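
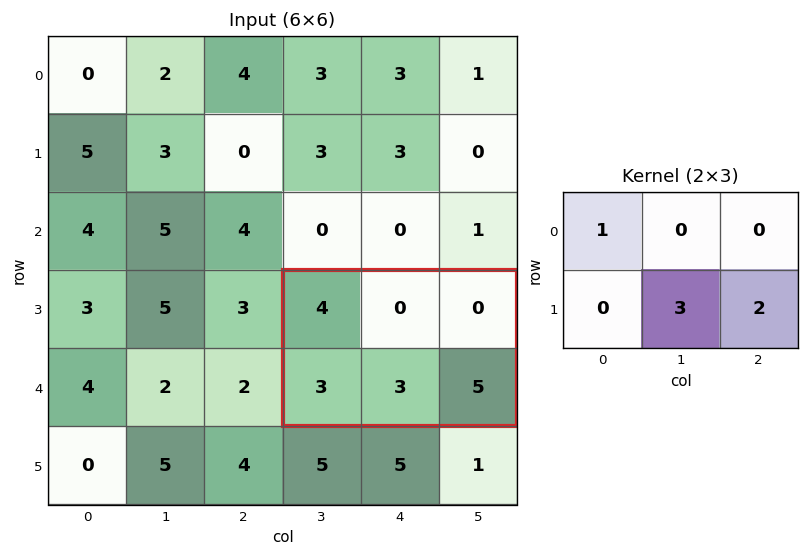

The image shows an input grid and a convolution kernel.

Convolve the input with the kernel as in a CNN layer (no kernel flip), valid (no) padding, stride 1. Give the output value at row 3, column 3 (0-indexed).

23

The receptive field on the input at this output position is [4 0 0 / 3 3 5]. Elementwise product with the kernel and sum: 4·1 + 3·3 + 5·2.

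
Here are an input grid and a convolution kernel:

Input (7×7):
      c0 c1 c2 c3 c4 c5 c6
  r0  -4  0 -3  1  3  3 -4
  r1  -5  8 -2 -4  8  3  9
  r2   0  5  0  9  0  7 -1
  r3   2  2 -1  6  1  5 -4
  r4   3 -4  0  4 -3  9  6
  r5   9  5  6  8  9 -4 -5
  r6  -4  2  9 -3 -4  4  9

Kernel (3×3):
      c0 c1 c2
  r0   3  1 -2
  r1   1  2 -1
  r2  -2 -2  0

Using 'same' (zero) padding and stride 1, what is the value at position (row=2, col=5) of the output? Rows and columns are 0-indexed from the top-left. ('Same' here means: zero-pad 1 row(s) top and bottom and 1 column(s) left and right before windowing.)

12

The receptive field on the zero-padded input at this output position is [8 3 9 / 0 7 -1 / 1 5 -4]. Elementwise product with the kernel and sum: 8·3 + 3·1 + 9·-2 + 0·1 + 7·2 + -1·-1 + 1·-2 + 5·-2.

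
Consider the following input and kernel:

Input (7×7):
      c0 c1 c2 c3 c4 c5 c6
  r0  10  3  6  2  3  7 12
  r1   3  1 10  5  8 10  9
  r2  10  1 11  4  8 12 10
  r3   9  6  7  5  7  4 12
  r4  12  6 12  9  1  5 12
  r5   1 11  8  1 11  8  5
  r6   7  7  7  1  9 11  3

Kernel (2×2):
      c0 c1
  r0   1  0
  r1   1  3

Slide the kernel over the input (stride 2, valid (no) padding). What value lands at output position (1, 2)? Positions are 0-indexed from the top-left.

27

The receptive field on the input at this output position is [8 12 / 7 4]. Elementwise product with the kernel and sum: 8·1 + 7·1 + 4·3.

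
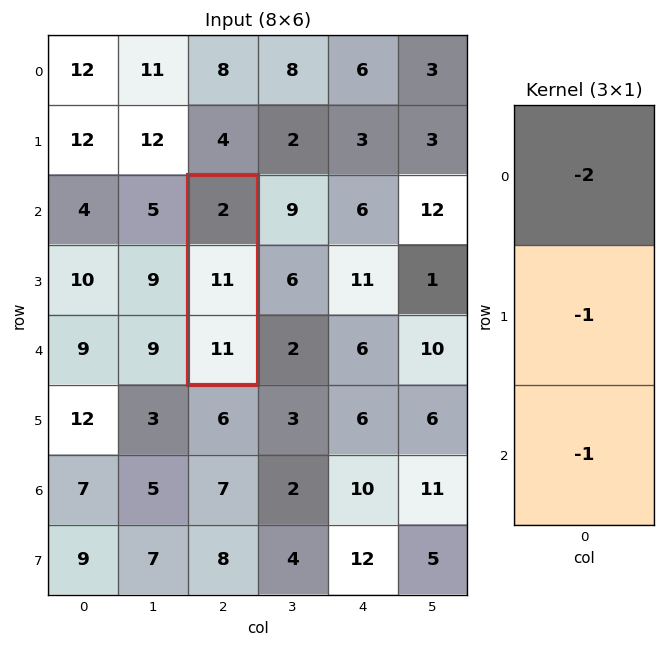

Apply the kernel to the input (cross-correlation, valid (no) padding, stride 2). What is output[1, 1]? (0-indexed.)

The receptive field on the input at this output position is [2 / 11 / 11]. Elementwise product with the kernel and sum: 2·-2 + 11·-1 + 11·-1.

-26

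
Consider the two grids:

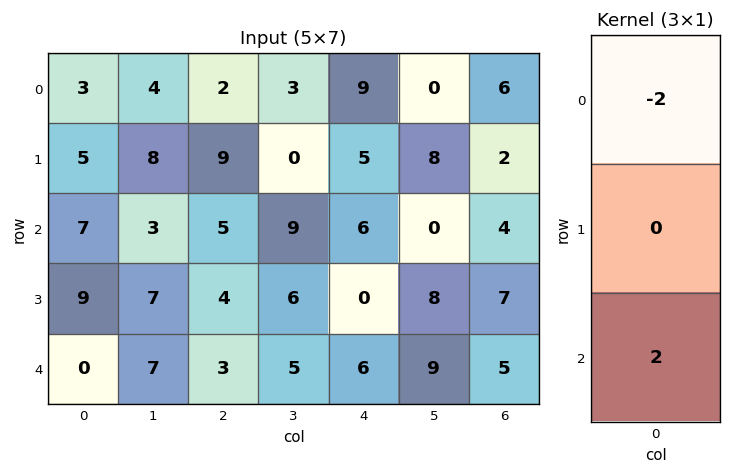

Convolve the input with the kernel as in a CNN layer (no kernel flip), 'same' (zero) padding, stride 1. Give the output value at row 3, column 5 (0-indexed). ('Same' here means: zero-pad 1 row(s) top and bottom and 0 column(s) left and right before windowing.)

The receptive field on the zero-padded input at this output position is [0 / 8 / 9]. Elementwise product with the kernel and sum: 0·-2 + 9·2.

18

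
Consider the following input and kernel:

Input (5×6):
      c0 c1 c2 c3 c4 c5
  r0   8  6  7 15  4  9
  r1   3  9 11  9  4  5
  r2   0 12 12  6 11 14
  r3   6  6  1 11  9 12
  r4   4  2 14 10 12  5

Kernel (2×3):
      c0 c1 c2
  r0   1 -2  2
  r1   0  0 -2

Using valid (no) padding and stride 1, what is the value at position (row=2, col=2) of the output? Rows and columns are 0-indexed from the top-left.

The receptive field on the input at this output position is [12 6 11 / 1 11 9]. Elementwise product with the kernel and sum: 12·1 + 6·-2 + 11·2 + 9·-2.

4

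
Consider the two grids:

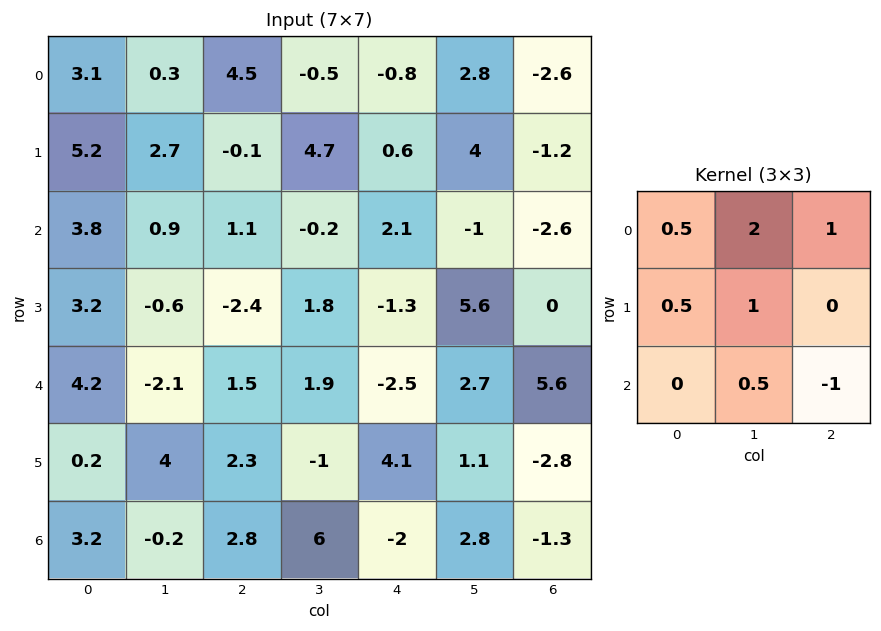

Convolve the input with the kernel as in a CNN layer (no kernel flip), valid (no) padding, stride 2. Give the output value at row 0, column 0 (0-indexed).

The receptive field on the input at this output position is [3.1 0.3 4.5 / 5.2 2.7 -0.1 / 3.8 0.9 1.1]. Elementwise product with the kernel and sum: 3.1·0.5 + 0.3·2 + 4.5·1 + 5.2·0.5 + 2.7·1 + 0.9·0.5 + 1.1·-1.

11.3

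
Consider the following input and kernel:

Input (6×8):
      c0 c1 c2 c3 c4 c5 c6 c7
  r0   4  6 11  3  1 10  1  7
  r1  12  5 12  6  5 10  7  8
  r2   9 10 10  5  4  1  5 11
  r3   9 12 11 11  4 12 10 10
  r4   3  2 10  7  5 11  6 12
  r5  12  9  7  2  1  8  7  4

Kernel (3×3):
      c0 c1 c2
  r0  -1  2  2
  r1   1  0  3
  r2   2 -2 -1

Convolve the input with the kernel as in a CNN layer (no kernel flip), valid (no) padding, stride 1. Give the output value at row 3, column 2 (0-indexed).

The receptive field on the input at this output position is [11 11 4 / 10 7 5 / 7 2 1]. Elementwise product with the kernel and sum: 11·-1 + 11·2 + 4·2 + 10·1 + 5·3 + 7·2 + 2·-2 + 1·-1.

53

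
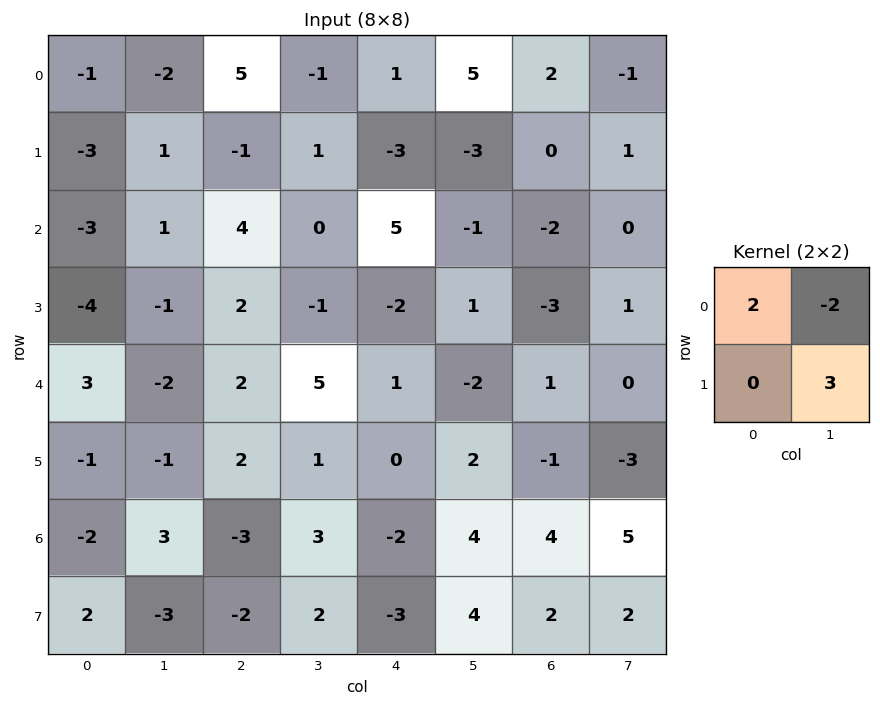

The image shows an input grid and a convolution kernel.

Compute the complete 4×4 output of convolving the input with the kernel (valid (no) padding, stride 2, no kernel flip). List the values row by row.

Output[0,0]: The receptive field on the input at this output position is [-1 -2 / -3 1]. Elementwise product with the kernel and sum: -1·2 + -2·-2 + 1·3.
Output[0,1]: The receptive field on the input at this output position is [5 -1 / -1 1]. Elementwise product with the kernel and sum: 5·2 + -1·-2 + 1·3.

5 15 -17 9
-11 5 15 -1
7 -3 12 -7
-19 -6 0 4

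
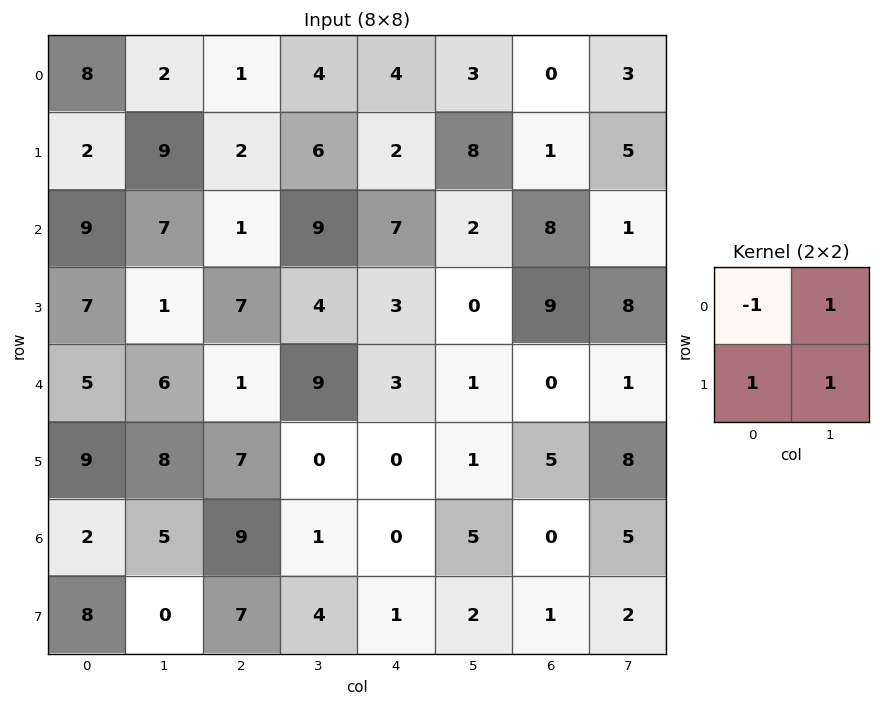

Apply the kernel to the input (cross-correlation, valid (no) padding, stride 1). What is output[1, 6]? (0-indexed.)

The receptive field on the input at this output position is [1 5 / 8 1]. Elementwise product with the kernel and sum: 1·-1 + 5·1 + 8·1 + 1·1.

13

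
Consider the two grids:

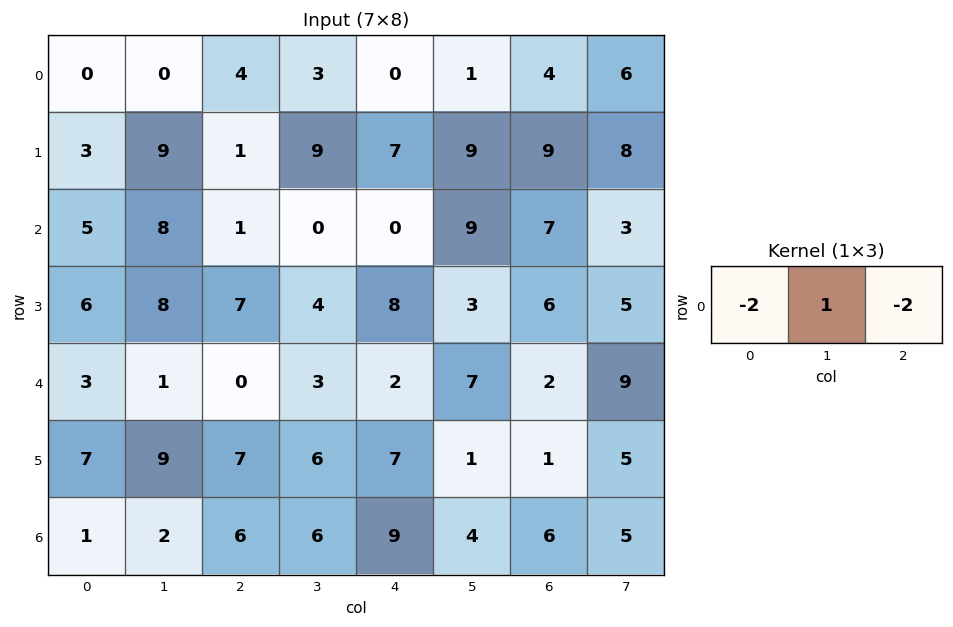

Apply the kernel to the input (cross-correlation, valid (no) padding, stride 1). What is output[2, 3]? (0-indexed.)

The receptive field on the input at this output position is [0 0 9]. Elementwise product with the kernel and sum: 0·-2 + 0·1 + 9·-2.

-18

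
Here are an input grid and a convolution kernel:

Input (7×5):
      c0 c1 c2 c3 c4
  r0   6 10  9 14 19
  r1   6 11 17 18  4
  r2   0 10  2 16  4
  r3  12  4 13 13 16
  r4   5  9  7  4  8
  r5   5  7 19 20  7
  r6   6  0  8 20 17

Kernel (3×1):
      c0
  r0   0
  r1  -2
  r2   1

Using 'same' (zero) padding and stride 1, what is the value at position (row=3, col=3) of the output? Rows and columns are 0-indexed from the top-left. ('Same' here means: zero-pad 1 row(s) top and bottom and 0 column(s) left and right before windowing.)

-22

The receptive field on the zero-padded input at this output position is [16 / 13 / 4]. Elementwise product with the kernel and sum: 13·-2 + 4·1.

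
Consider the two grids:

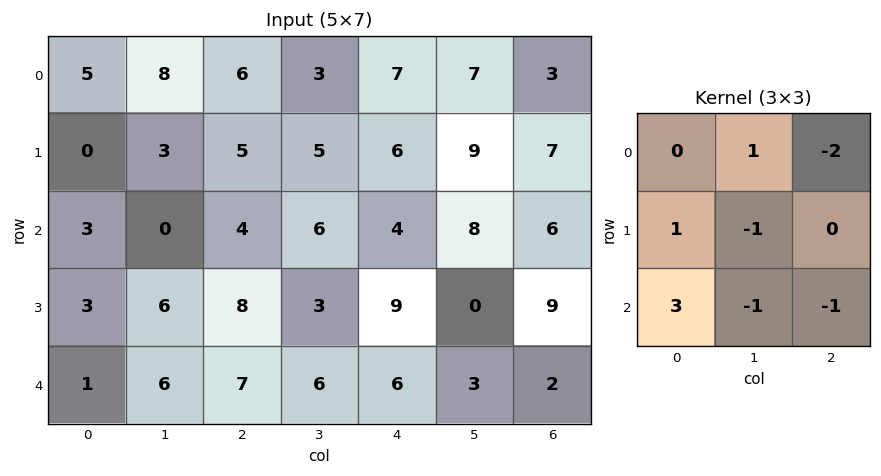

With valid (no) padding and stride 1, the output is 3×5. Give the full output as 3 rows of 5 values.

Output[0,0]: The receptive field on the input at this output position is [5 8 6 / 0 3 5 / 3 0 4]. Elementwise product with the kernel and sum: 8·1 + 6·-2 + 0·1 + 3·-1 + 3·3 + 0·-1 + 4·-1.
Output[0,1]: The receptive field on the input at this output position is [8 6 3 / 3 5 5 / 0 4 6]. Elementwise product with the kernel and sum: 6·1 + 3·-2 + 3·1 + 5·-1 + 0·3 + 4·-1 + 6·-1.

-2 -12 -9 -2 -4
-9 -2 3 -10 9
-21 -5 12 -9 18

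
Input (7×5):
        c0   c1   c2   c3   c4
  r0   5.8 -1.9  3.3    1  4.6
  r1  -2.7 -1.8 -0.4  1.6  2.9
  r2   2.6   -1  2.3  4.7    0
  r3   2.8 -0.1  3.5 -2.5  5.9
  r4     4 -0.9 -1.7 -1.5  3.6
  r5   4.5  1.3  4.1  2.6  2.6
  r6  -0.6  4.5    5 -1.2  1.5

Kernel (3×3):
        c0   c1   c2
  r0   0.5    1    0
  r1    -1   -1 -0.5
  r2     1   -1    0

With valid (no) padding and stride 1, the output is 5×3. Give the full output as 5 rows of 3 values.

9.3 0.45 -2.4
-3 -8.55 0.4
0.75 0.45 1.7
2.25 4 2.15
-11.85 -9.35 -4.15

Output[0,0]: The receptive field on the input at this output position is [5.8 -1.9 3.3 / -2.7 -1.8 -0.4 / 2.6 -1 2.3]. Elementwise product with the kernel and sum: 5.8·0.5 + -1.9·1 + -2.7·-1 + -1.8·-1 + -0.4·-0.5 + 2.6·1 + -1·-1.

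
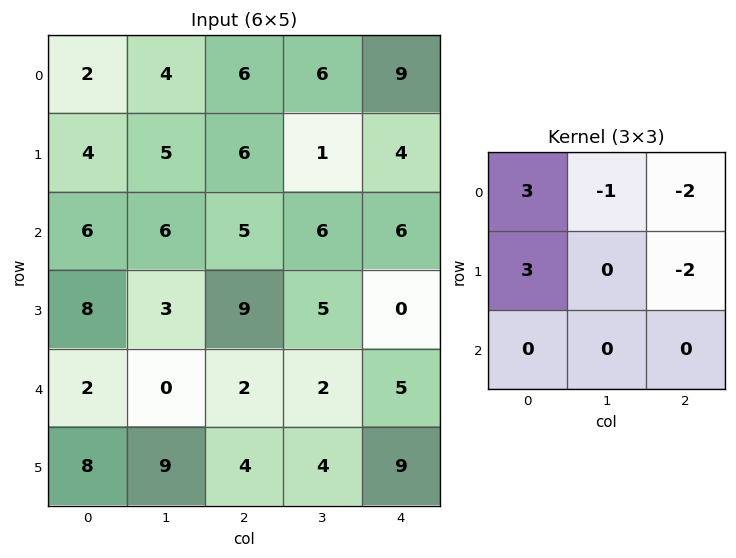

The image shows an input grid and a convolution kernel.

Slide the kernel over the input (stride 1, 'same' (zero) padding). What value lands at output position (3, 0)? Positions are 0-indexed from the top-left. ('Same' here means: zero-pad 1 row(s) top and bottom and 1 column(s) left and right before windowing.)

The receptive field on the zero-padded input at this output position is [0 6 6 / 0 8 3 / 0 2 0]. Elementwise product with the kernel and sum: 0·3 + 6·-1 + 6·-2 + 0·3 + 3·-2.

-24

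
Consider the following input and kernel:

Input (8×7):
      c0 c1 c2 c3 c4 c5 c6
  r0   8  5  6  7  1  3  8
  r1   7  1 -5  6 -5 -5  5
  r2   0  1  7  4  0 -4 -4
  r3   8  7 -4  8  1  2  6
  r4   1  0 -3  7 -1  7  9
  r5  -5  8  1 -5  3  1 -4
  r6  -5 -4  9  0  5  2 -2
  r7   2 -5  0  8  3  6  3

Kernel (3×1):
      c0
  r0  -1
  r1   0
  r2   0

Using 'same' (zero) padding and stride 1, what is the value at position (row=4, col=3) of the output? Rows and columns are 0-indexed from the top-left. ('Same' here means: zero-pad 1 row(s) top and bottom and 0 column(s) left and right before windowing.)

-8

The receptive field on the zero-padded input at this output position is [8 / 7 / -5]. Elementwise product with the kernel and sum: 8·-1.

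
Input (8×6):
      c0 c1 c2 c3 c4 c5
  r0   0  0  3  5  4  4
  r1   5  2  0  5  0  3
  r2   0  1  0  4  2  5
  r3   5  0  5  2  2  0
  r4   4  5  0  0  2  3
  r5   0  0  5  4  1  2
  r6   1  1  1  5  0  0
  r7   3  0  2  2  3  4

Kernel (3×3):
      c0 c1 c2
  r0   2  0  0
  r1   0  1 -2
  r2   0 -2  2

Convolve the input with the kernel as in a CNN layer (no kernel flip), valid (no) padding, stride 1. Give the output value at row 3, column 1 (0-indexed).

-2

The receptive field on the input at this output position is [0 5 2 / 5 0 0 / 0 5 4]. Elementwise product with the kernel and sum: 0·2 + 0·1 + 0·-2 + 5·-2 + 4·2.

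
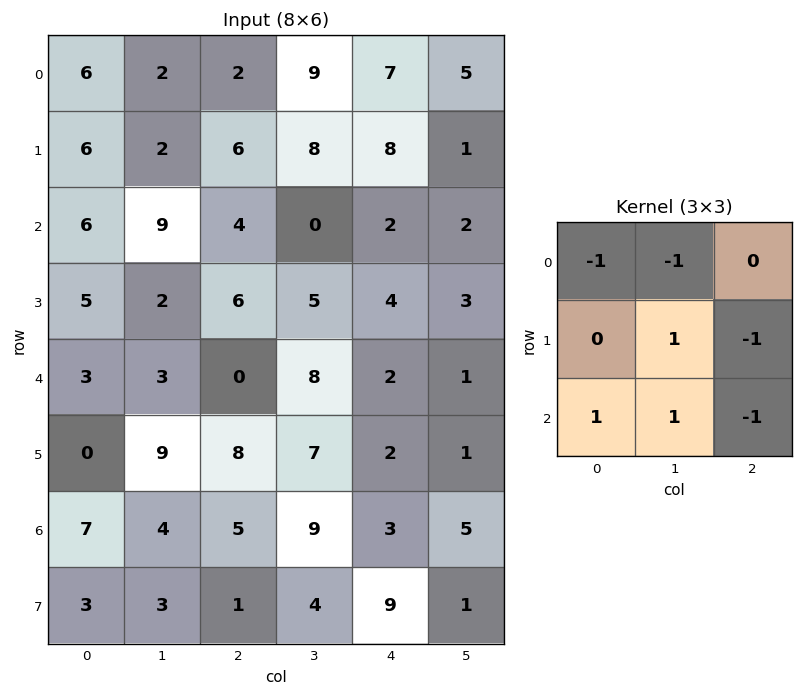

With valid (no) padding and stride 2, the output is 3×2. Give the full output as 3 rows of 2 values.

Output[0,0]: The receptive field on the input at this output position is [6 2 2 / 6 2 6 / 6 9 4]. Elementwise product with the kernel and sum: 6·-1 + 2·-1 + 2·1 + 6·-1 + 6·1 + 9·1 + 4·-1.
Output[0,1]: The receptive field on the input at this output position is [2 9 7 / 6 8 8 / 4 0 2]. Elementwise product with the kernel and sum: 2·-1 + 9·-1 + 8·1 + 8·-1 + 4·1 + 0·1 + 2·-1.

-1 -9
-13 3
1 8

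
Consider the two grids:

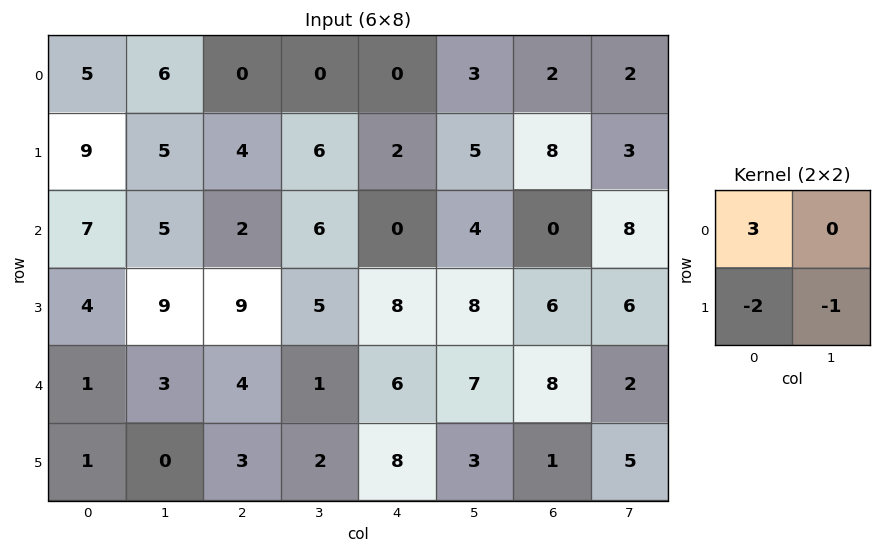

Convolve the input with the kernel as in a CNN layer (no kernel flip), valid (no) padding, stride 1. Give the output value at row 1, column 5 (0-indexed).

7

The receptive field on the input at this output position is [5 8 / 4 0]. Elementwise product with the kernel and sum: 5·3 + 4·-2 + 0·-1.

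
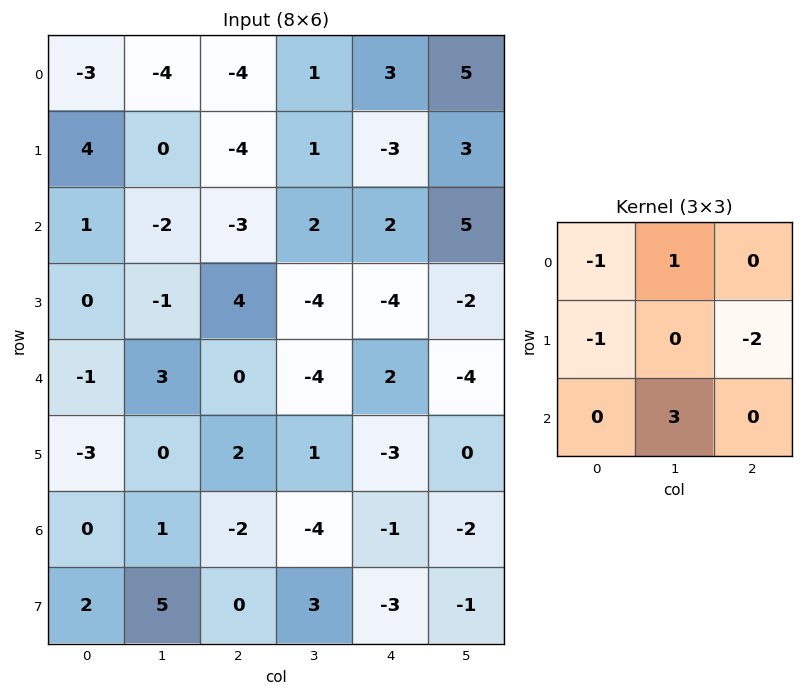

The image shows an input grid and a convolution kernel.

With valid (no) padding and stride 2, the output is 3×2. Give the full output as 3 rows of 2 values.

Output[0,0]: The receptive field on the input at this output position is [-3 -4 -4 / 4 0 -4 / 1 -2 -3]. Elementwise product with the kernel and sum: -3·-1 + -4·1 + 4·-1 + -4·-2 + -2·3.
Output[0,1]: The receptive field on the input at this output position is [-4 1 3 / -4 1 -3 / -3 2 2]. Elementwise product with the kernel and sum: -4·-1 + 1·1 + -4·-1 + -3·-2 + 2·3.

-3 21
-2 -3
6 -12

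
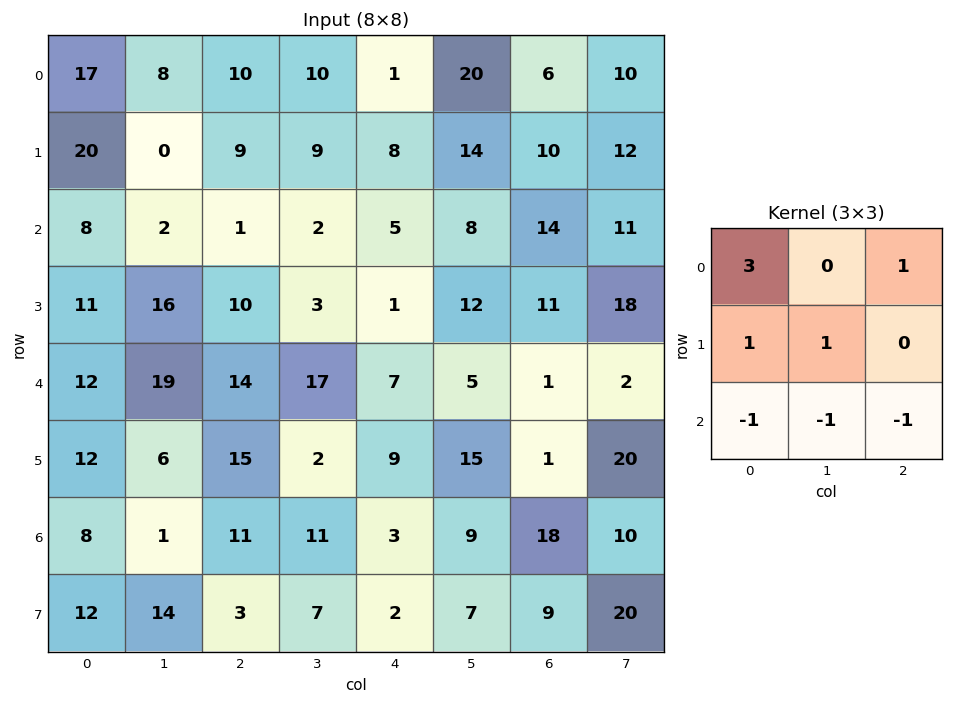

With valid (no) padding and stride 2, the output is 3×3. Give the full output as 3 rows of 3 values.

Output[0,0]: The receptive field on the input at this output position is [17 8 10 / 20 0 9 / 8 2 1]. Elementwise product with the kernel and sum: 17·3 + 10·1 + 20·1 + 0·1 + 8·-1 + 2·-1 + 1·-1.

70 41 4
7 -17 29
48 41 16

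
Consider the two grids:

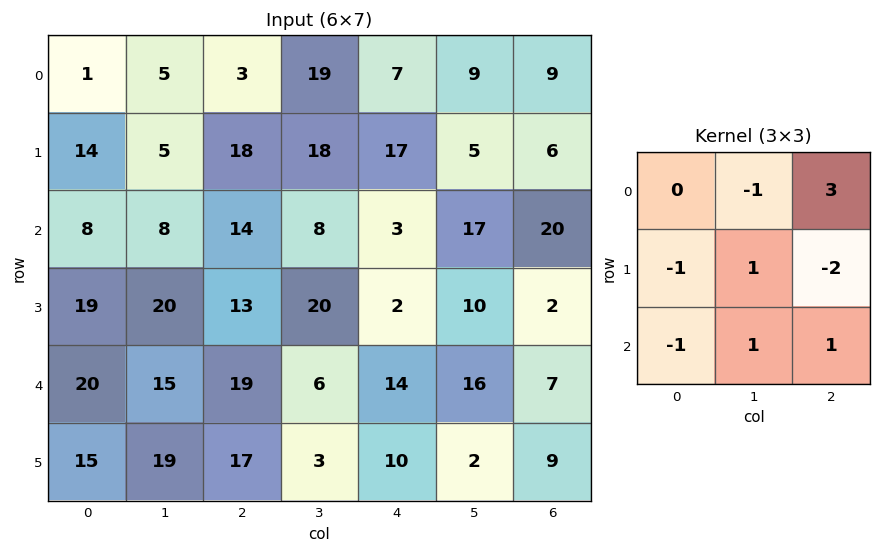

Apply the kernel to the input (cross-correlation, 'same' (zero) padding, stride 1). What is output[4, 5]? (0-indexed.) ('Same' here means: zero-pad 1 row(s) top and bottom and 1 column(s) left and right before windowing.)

-15

The receptive field on the zero-padded input at this output position is [2 10 2 / 14 16 7 / 10 2 9]. Elementwise product with the kernel and sum: 10·-1 + 2·3 + 14·-1 + 16·1 + 7·-2 + 10·-1 + 2·1 + 9·1.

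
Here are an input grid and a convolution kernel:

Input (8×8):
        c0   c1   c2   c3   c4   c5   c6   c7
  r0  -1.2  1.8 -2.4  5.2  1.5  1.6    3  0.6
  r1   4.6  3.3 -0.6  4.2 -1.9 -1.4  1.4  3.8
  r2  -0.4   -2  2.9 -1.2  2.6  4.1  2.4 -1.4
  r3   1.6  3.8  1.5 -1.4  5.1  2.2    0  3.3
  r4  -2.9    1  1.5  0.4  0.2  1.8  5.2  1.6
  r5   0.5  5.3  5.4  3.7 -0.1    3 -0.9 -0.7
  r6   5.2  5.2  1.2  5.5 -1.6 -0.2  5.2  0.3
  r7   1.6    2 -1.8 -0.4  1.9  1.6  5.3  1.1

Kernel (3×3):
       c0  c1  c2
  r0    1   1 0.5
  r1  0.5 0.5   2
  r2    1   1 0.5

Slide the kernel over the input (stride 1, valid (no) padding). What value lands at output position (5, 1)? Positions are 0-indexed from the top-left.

The receptive field on the input at this output position is [5.3 5.4 3.7 / 5.2 1.2 5.5 / 2 -1.8 -0.4]. Elementwise product with the kernel and sum: 5.3·1 + 5.4·1 + 3.7·0.5 + 5.2·0.5 + 1.2·0.5 + 5.5·2 + 2·1 + -1.8·1 + -0.4·0.5.

26.75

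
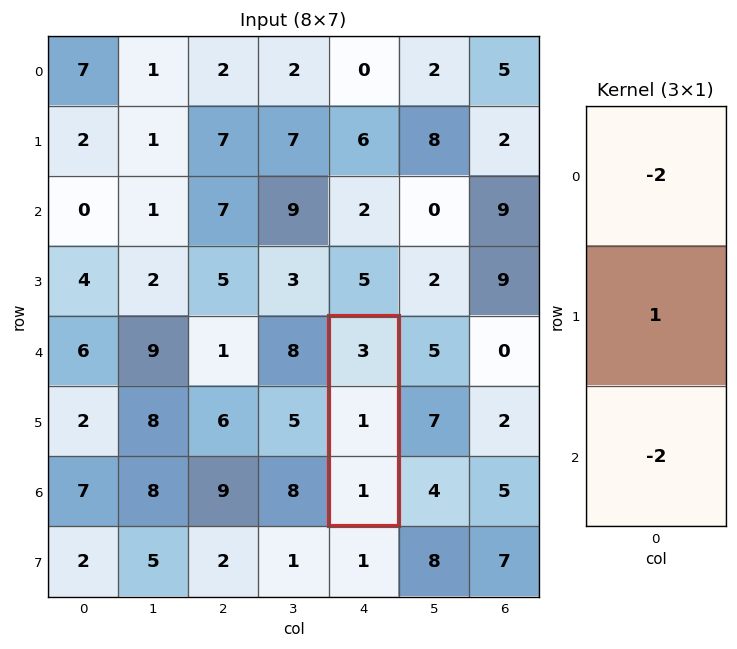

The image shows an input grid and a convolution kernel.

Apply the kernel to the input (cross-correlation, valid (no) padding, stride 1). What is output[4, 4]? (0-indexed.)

The receptive field on the input at this output position is [3 / 1 / 1]. Elementwise product with the kernel and sum: 3·-2 + 1·1 + 1·-2.

-7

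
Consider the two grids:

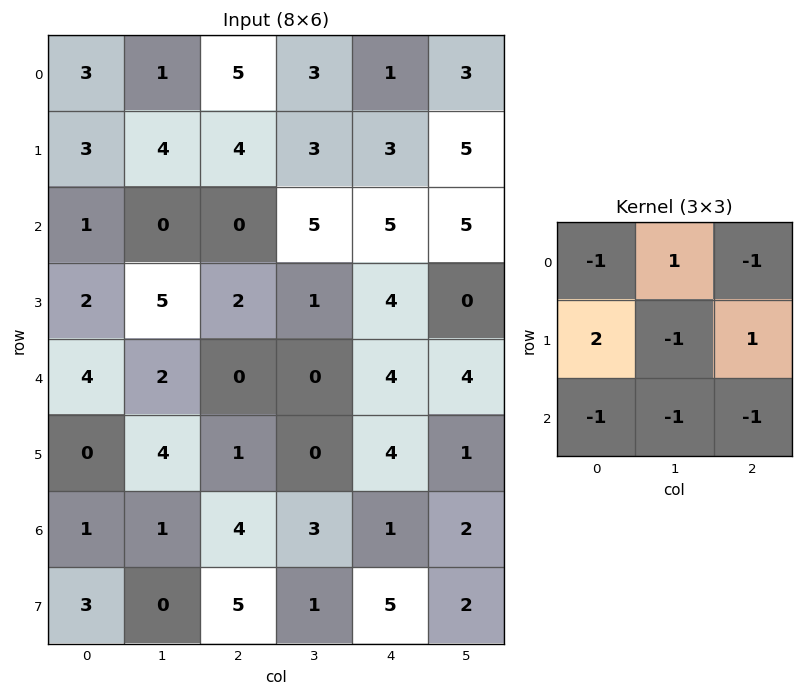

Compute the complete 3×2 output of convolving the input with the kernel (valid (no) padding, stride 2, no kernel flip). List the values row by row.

-2 -5
-6 3
-11 -6

Output[0,0]: The receptive field on the input at this output position is [3 1 5 / 3 4 4 / 1 0 0]. Elementwise product with the kernel and sum: 3·-1 + 1·1 + 5·-1 + 3·2 + 4·-1 + 4·1 + 1·-1 + 0·-1 + 0·-1.
Output[0,1]: The receptive field on the input at this output position is [5 3 1 / 4 3 3 / 0 5 5]. Elementwise product with the kernel and sum: 5·-1 + 3·1 + 1·-1 + 4·2 + 3·-1 + 3·1 + 0·-1 + 5·-1 + 5·-1.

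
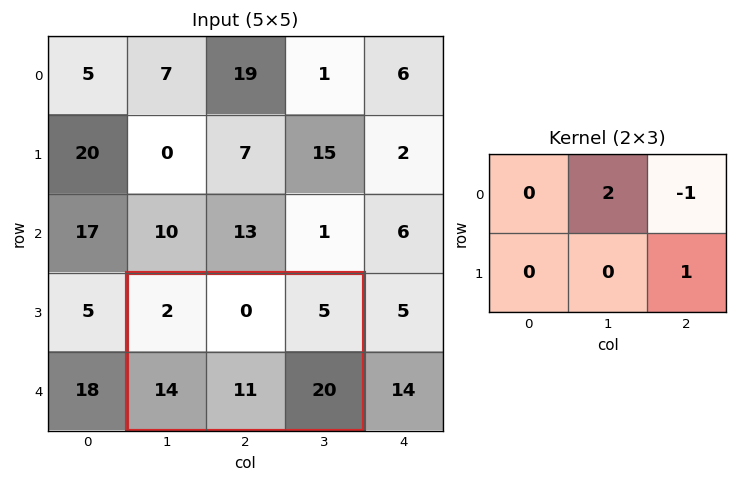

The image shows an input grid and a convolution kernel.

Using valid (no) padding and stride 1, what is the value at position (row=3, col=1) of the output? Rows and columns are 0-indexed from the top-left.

15

The receptive field on the input at this output position is [2 0 5 / 14 11 20]. Elementwise product with the kernel and sum: 0·2 + 5·-1 + 20·1.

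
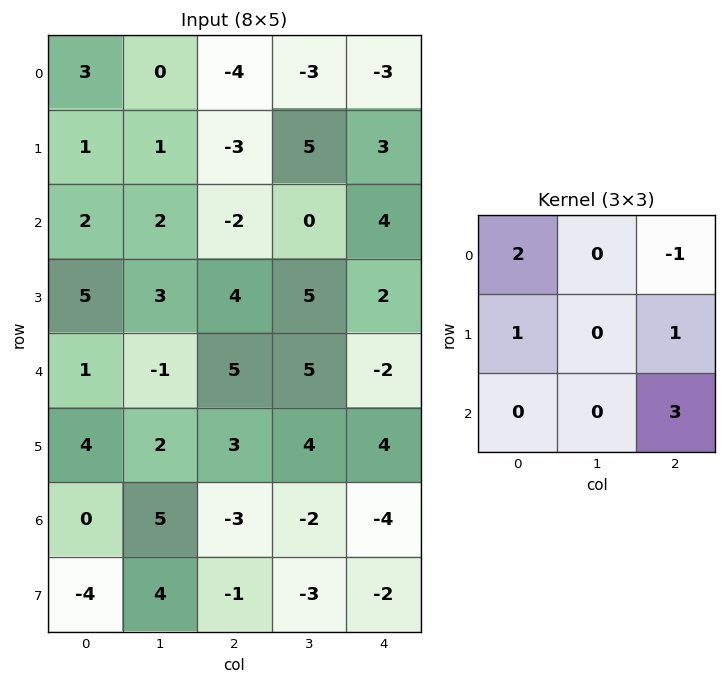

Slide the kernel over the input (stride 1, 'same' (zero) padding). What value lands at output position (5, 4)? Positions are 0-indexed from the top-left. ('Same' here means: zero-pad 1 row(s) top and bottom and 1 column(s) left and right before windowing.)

The receptive field on the zero-padded input at this output position is [5 -2 0 / 4 4 0 / -2 -4 0]. Elementwise product with the kernel and sum: 5·2 + 0·-1 + 4·1 + 0·1 + 0·3.

14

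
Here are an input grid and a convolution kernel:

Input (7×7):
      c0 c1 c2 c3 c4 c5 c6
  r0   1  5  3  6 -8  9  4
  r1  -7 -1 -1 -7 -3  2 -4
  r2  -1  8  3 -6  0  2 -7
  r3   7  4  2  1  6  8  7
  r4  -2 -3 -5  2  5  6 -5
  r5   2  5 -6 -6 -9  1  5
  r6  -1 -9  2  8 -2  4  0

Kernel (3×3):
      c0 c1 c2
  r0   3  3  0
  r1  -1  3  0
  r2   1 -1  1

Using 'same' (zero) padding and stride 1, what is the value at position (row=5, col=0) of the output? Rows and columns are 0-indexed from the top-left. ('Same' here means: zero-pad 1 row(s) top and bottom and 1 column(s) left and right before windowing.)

-8

The receptive field on the zero-padded input at this output position is [0 -2 -3 / 0 2 5 / 0 -1 -9]. Elementwise product with the kernel and sum: 0·3 + -2·3 + 0·-1 + 2·3 + 0·1 + -1·-1 + -9·1.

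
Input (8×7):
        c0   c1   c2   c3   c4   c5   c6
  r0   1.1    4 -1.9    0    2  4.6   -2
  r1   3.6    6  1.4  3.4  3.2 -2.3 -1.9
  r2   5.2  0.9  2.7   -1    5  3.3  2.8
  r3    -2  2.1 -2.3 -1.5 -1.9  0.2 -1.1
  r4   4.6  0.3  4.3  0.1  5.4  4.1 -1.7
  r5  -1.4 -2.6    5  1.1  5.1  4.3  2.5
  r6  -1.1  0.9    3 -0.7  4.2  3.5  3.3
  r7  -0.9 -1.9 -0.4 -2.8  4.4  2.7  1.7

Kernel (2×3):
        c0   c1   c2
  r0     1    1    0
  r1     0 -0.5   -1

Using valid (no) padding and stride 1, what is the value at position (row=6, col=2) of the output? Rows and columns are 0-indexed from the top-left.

-0.7

The receptive field on the input at this output position is [3 -0.7 4.2 / -0.4 -2.8 4.4]. Elementwise product with the kernel and sum: 3·1 + -0.7·1 + -2.8·-0.5 + 4.4·-1.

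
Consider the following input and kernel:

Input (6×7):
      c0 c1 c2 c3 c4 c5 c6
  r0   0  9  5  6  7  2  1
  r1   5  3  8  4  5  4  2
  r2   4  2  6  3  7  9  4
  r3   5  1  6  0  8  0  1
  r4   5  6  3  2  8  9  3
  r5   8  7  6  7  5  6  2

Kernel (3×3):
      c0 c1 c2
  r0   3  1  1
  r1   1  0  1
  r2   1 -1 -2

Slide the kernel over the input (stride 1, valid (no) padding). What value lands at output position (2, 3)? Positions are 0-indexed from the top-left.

The receptive field on the input at this output position is [3 7 9 / 0 8 0 / 2 8 9]. Elementwise product with the kernel and sum: 3·3 + 7·1 + 9·1 + 0·1 + 0·1 + 2·1 + 8·-1 + 9·-2.

1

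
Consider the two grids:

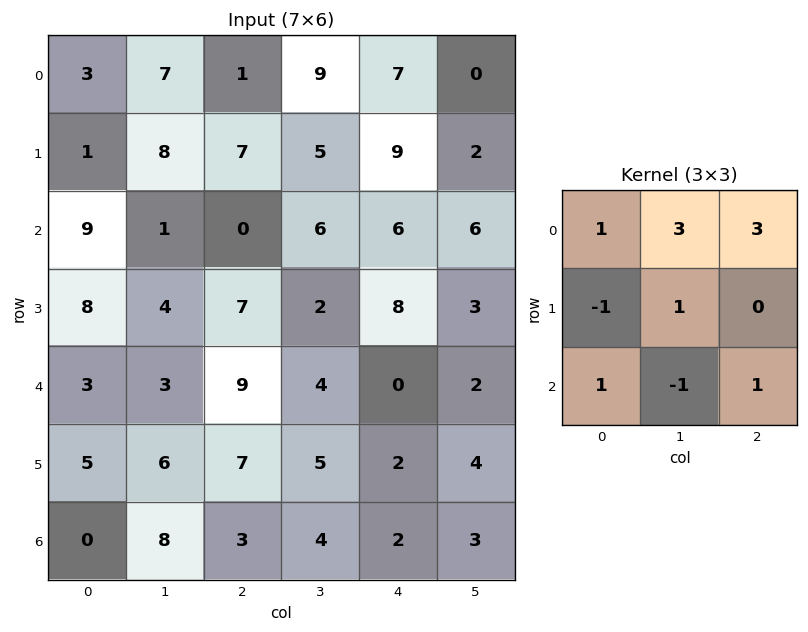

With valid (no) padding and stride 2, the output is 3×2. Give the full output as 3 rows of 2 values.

Output[0,0]: The receptive field on the input at this output position is [3 7 1 / 1 8 7 / 9 1 0]. Elementwise product with the kernel and sum: 3·1 + 7·3 + 1·3 + 1·-1 + 8·1 + 9·1 + 1·-1 + 0·1.

42 47
17 36
35 20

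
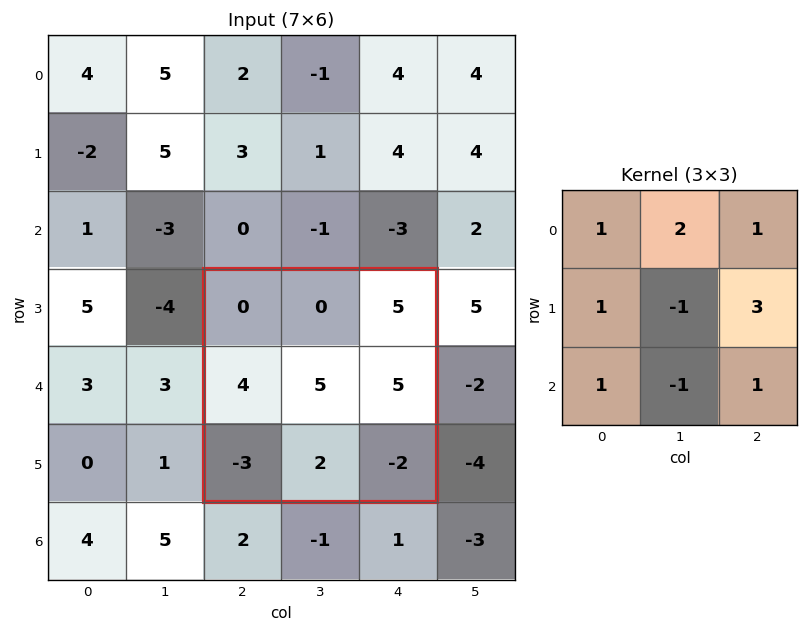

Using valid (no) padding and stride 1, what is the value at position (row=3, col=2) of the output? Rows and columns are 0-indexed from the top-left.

The receptive field on the input at this output position is [0 0 5 / 4 5 5 / -3 2 -2]. Elementwise product with the kernel and sum: 0·1 + 0·2 + 5·1 + 4·1 + 5·-1 + 5·3 + -3·1 + 2·-1 + -2·1.

12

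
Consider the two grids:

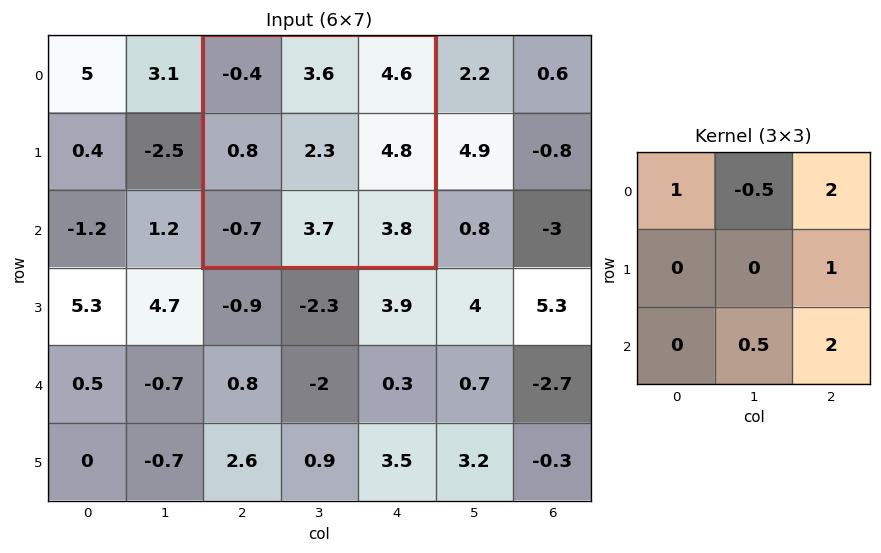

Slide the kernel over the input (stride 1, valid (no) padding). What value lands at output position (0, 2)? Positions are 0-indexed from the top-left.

21.25

The receptive field on the input at this output position is [-0.4 3.6 4.6 / 0.8 2.3 4.8 / -0.7 3.7 3.8]. Elementwise product with the kernel and sum: -0.4·1 + 3.6·-0.5 + 4.6·2 + 4.8·1 + 3.7·0.5 + 3.8·2.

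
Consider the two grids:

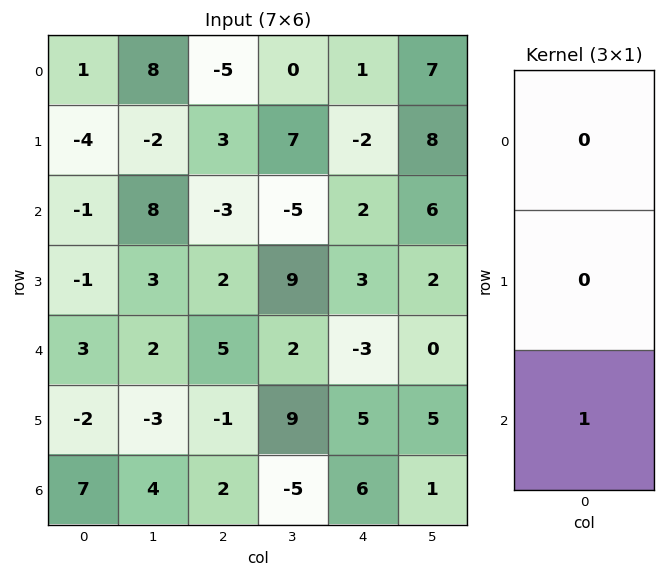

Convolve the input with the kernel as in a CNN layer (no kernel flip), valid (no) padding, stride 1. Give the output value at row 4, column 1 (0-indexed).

The receptive field on the input at this output position is [2 / -3 / 4]. Elementwise product with the kernel and sum: 4·1.

4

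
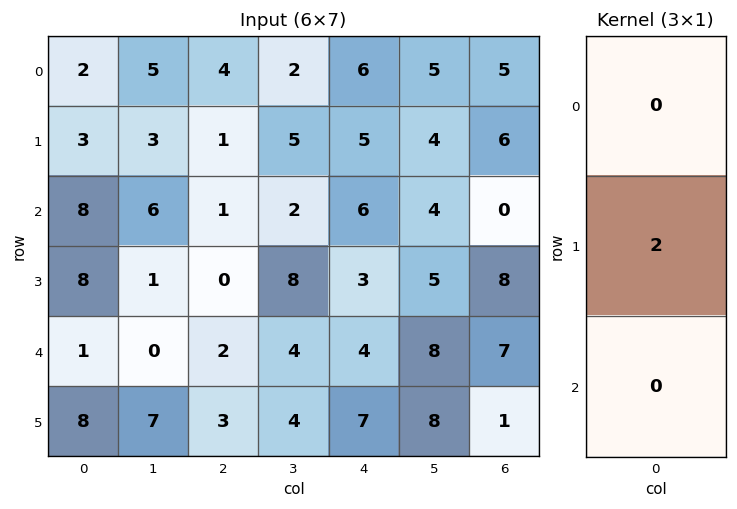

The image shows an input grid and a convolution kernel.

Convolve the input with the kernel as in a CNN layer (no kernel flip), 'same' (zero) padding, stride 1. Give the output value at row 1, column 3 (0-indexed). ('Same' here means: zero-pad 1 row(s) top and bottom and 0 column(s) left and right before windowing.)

The receptive field on the zero-padded input at this output position is [2 / 5 / 2]. Elementwise product with the kernel and sum: 5·2.

10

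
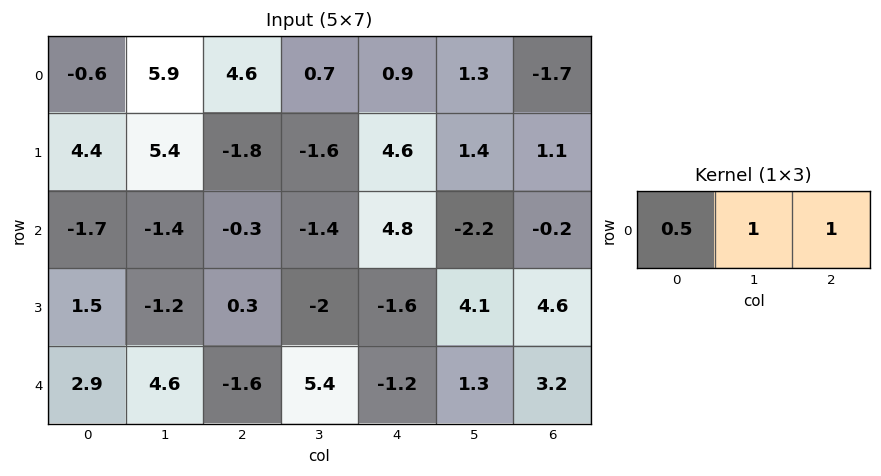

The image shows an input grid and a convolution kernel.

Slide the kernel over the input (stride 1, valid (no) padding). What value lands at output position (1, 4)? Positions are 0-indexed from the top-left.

4.8

The receptive field on the input at this output position is [4.6 1.4 1.1]. Elementwise product with the kernel and sum: 4.6·0.5 + 1.4·1 + 1.1·1.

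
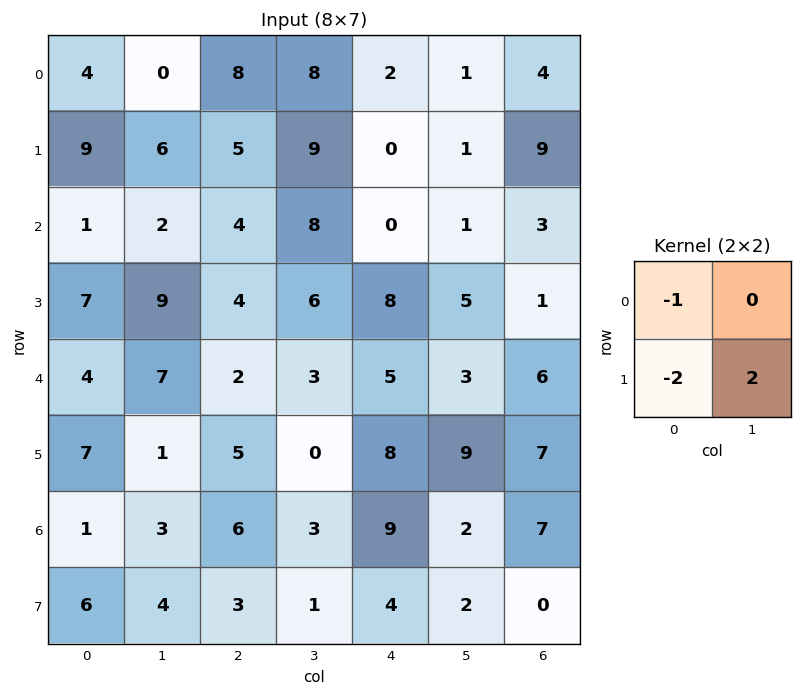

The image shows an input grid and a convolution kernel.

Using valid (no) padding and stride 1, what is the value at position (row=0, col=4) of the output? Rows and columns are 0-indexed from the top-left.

0

The receptive field on the input at this output position is [2 1 / 0 1]. Elementwise product with the kernel and sum: 2·-1 + 0·-2 + 1·2.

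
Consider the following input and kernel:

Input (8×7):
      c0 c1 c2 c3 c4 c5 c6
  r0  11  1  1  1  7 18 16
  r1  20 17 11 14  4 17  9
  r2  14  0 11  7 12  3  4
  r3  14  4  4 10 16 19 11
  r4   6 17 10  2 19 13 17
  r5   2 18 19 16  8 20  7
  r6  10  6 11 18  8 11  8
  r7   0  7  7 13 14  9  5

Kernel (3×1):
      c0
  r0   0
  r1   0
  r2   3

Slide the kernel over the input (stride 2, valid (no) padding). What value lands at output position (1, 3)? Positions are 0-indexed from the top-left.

51

The receptive field on the input at this output position is [4 / 11 / 17]. Elementwise product with the kernel and sum: 17·3.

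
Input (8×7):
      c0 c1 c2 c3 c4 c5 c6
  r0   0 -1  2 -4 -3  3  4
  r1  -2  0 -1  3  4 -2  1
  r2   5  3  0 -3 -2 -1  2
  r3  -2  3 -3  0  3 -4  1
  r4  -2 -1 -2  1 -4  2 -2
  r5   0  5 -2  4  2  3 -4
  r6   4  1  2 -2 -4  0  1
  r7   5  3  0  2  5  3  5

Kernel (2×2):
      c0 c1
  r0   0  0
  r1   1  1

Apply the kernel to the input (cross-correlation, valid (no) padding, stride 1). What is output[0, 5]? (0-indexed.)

-1

The receptive field on the input at this output position is [3 4 / -2 1]. Elementwise product with the kernel and sum: -2·1 + 1·1.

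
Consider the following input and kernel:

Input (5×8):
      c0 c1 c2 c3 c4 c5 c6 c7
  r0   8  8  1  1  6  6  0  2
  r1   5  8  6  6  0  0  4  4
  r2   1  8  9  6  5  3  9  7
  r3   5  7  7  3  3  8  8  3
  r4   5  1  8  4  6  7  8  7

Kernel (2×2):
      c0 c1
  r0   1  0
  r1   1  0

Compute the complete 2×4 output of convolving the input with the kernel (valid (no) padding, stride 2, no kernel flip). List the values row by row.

13 7 6 4
6 16 8 17

Output[0,0]: The receptive field on the input at this output position is [8 8 / 5 8]. Elementwise product with the kernel and sum: 8·1 + 5·1.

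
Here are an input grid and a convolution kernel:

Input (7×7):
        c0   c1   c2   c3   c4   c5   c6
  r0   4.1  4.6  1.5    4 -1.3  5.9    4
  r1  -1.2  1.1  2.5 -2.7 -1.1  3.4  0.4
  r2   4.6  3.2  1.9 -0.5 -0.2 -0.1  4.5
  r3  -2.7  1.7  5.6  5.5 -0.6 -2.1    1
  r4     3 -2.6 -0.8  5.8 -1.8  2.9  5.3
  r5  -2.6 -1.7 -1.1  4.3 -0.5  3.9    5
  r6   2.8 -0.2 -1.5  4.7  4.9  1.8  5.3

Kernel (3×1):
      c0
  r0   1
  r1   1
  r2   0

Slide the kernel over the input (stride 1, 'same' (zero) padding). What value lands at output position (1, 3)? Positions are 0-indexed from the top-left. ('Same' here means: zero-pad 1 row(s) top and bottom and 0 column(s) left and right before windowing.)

The receptive field on the zero-padded input at this output position is [4 / -2.7 / -0.5]. Elementwise product with the kernel and sum: 4·1 + -2.7·1.

1.3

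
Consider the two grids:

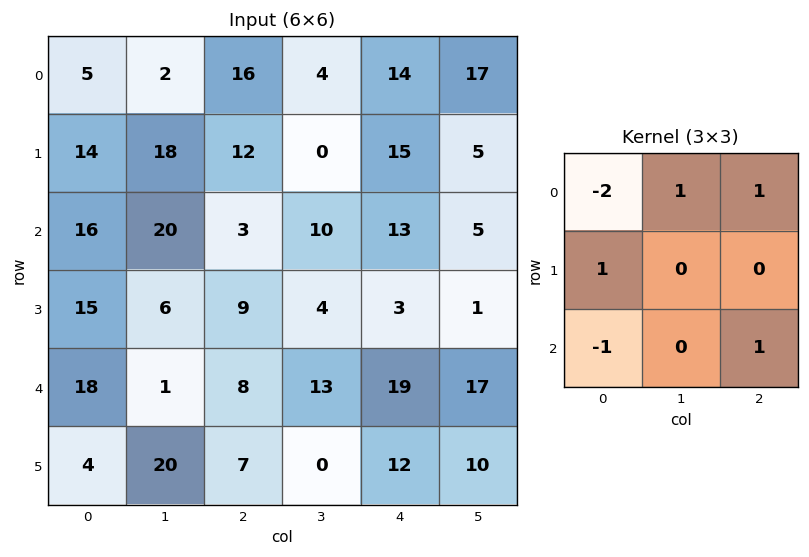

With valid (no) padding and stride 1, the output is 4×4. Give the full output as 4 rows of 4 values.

9 24 8 18
12 -6 -12 27
-4 -9 37 6
6 -18 2 19

Output[0,0]: The receptive field on the input at this output position is [5 2 16 / 14 18 12 / 16 20 3]. Elementwise product with the kernel and sum: 5·-2 + 2·1 + 16·1 + 14·1 + 16·-1 + 3·1.
Output[0,1]: The receptive field on the input at this output position is [2 16 4 / 18 12 0 / 20 3 10]. Elementwise product with the kernel and sum: 2·-2 + 16·1 + 4·1 + 18·1 + 20·-1 + 10·1.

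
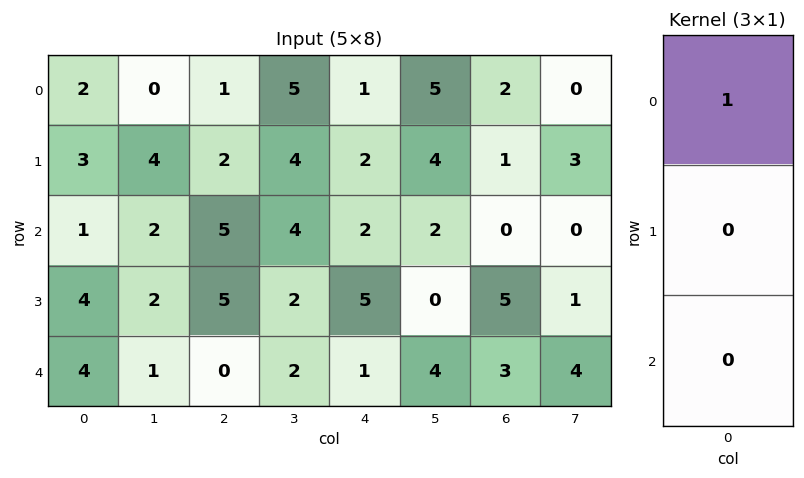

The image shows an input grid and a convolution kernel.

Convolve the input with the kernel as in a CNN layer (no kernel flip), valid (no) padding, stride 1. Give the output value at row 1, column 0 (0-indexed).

3

The receptive field on the input at this output position is [3 / 1 / 4]. Elementwise product with the kernel and sum: 3·1.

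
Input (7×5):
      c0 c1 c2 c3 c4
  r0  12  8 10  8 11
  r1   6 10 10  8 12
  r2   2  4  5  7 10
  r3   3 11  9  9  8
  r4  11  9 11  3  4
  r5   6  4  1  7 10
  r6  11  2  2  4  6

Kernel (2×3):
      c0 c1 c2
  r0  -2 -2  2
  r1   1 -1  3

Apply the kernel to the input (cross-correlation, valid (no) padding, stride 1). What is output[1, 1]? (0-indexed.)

The receptive field on the input at this output position is [10 10 8 / 4 5 7]. Elementwise product with the kernel and sum: 10·-2 + 10·-2 + 8·2 + 4·1 + 5·-1 + 7·3.

-4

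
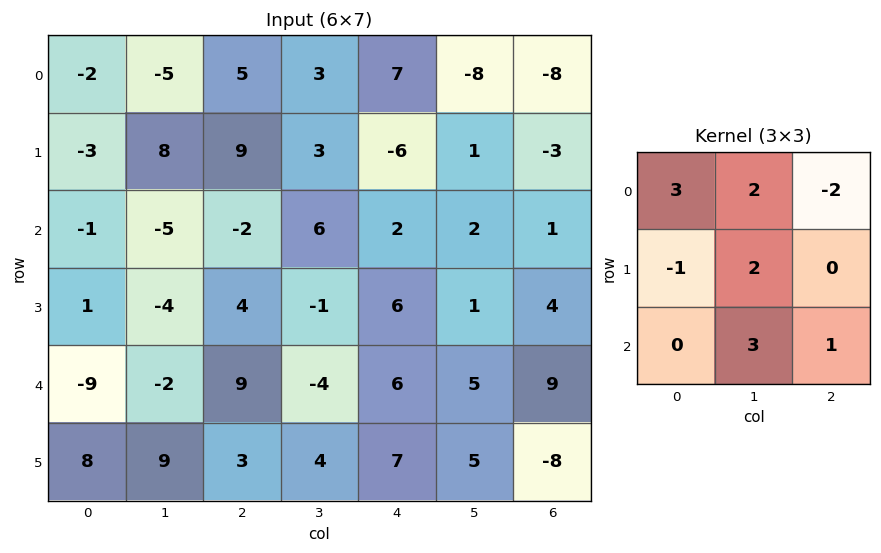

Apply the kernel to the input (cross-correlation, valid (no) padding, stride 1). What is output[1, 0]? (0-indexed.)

-28

The receptive field on the input at this output position is [-3 8 9 / -1 -5 -2 / 1 -4 4]. Elementwise product with the kernel and sum: -3·3 + 8·2 + 9·-2 + -1·-1 + -5·2 + -4·3 + 4·1.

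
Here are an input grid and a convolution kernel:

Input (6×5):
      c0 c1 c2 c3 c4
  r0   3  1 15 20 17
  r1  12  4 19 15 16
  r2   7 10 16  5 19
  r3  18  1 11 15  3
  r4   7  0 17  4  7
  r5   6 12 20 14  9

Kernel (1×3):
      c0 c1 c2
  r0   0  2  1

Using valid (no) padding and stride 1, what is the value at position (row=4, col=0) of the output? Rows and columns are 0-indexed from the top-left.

The receptive field on the input at this output position is [7 0 17]. Elementwise product with the kernel and sum: 0·2 + 17·1.

17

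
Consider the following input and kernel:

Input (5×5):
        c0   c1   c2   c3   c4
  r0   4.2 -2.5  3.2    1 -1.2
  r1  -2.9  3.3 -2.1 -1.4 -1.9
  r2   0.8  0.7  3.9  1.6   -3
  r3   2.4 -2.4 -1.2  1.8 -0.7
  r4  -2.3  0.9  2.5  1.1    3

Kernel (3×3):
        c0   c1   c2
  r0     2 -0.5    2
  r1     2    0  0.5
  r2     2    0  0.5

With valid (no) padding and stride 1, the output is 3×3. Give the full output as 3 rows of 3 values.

12.75 3.5 4.65
-3.9 3.15 -3.75
9.9 1.1 4.75

Output[0,0]: The receptive field on the input at this output position is [4.2 -2.5 3.2 / -2.9 3.3 -2.1 / 0.8 0.7 3.9]. Elementwise product with the kernel and sum: 4.2·2 + -2.5·-0.5 + 3.2·2 + -2.9·2 + -2.1·0.5 + 0.8·2 + 3.9·0.5.
Output[0,1]: The receptive field on the input at this output position is [-2.5 3.2 1 / 3.3 -2.1 -1.4 / 0.7 3.9 1.6]. Elementwise product with the kernel and sum: -2.5·2 + 3.2·-0.5 + 1·2 + 3.3·2 + -1.4·0.5 + 0.7·2 + 1.6·0.5.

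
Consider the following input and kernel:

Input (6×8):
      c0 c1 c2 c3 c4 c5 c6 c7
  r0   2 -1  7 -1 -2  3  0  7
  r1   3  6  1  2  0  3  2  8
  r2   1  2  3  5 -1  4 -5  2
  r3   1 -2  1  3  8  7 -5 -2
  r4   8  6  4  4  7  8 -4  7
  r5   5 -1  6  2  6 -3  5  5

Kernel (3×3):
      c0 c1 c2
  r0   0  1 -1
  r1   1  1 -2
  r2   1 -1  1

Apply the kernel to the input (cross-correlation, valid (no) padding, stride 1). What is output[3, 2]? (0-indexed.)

The receptive field on the input at this output position is [1 3 8 / 4 4 7 / 6 2 6]. Elementwise product with the kernel and sum: 3·1 + 8·-1 + 4·1 + 4·1 + 7·-2 + 6·1 + 2·-1 + 6·1.

-1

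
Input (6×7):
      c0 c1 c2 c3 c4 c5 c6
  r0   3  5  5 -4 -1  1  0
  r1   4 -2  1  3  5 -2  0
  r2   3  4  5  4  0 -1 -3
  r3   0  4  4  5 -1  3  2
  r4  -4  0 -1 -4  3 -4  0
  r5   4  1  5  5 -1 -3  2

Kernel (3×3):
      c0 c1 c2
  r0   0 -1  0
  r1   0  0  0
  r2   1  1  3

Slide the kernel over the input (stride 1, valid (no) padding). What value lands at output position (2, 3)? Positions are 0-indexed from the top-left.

The receptive field on the input at this output position is [4 0 -1 / 5 -1 3 / -4 3 -4]. Elementwise product with the kernel and sum: 0·-1 + -4·1 + 3·1 + -4·3.

-13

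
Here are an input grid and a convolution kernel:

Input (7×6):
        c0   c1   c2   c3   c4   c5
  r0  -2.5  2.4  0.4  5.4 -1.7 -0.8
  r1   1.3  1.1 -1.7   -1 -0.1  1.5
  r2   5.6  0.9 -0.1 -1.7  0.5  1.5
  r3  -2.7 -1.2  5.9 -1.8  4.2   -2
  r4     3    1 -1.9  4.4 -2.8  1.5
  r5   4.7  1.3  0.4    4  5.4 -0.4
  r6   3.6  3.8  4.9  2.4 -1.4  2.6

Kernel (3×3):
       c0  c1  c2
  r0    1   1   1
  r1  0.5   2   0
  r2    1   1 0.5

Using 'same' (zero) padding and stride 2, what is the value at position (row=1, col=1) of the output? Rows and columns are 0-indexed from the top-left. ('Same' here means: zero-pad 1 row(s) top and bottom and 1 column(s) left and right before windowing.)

2.45

The receptive field on the zero-padded input at this output position is [1.1 -1.7 -1 / 0.9 -0.1 -1.7 / -1.2 5.9 -1.8]. Elementwise product with the kernel and sum: 1.1·1 + -1.7·1 + -1·1 + 0.9·0.5 + -0.1·2 + -1.2·1 + 5.9·1 + -1.8·0.5.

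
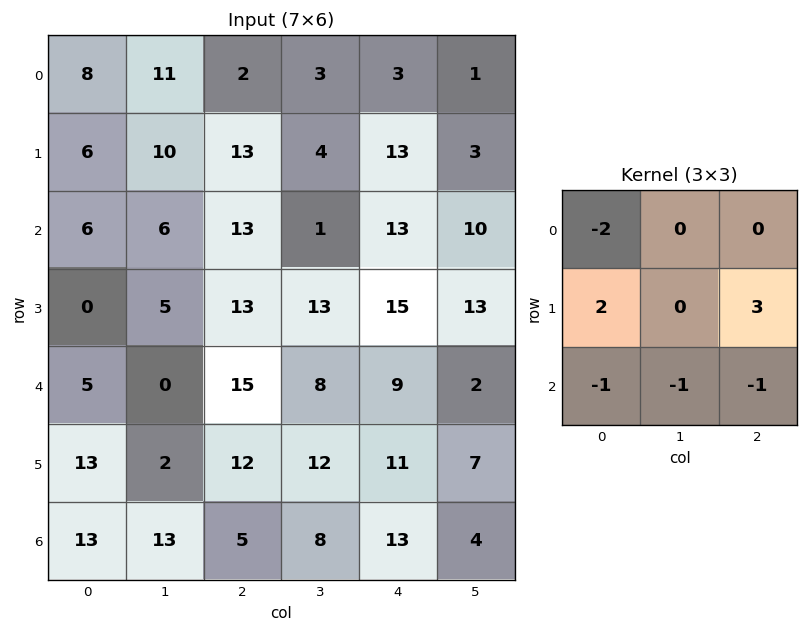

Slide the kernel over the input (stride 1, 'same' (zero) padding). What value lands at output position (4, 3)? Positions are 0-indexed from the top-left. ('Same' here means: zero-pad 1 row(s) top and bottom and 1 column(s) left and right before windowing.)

The receptive field on the zero-padded input at this output position is [13 13 15 / 15 8 9 / 12 12 11]. Elementwise product with the kernel and sum: 13·-2 + 15·2 + 9·3 + 12·-1 + 12·-1 + 11·-1.

-4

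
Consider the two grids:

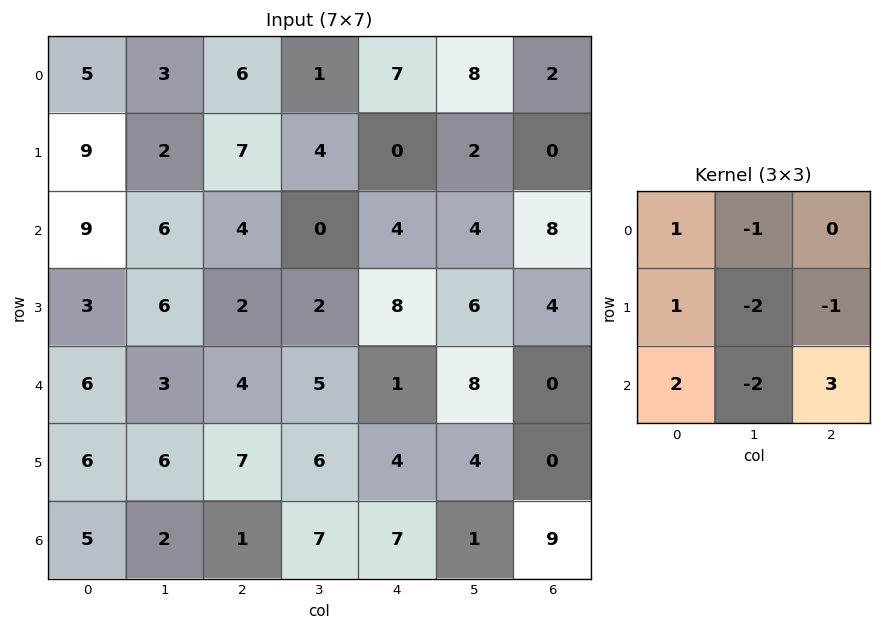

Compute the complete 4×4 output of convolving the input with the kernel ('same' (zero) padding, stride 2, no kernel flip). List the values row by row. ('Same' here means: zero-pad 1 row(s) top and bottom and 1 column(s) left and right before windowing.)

Output[0,0]: The receptive field on the zero-padded input at this output position is [0 0 0 / 0 5 3 / 0 9 2]. Elementwise product with the kernel and sum: 0·1 + 0·-1 + 0·1 + 5·-2 + 3·-1 + 0·2 + 9·-2 + 2·3.

-25 -8 -7 8
-21 7 -2 -6
-12 10 5 18
-18 -8 -6 -13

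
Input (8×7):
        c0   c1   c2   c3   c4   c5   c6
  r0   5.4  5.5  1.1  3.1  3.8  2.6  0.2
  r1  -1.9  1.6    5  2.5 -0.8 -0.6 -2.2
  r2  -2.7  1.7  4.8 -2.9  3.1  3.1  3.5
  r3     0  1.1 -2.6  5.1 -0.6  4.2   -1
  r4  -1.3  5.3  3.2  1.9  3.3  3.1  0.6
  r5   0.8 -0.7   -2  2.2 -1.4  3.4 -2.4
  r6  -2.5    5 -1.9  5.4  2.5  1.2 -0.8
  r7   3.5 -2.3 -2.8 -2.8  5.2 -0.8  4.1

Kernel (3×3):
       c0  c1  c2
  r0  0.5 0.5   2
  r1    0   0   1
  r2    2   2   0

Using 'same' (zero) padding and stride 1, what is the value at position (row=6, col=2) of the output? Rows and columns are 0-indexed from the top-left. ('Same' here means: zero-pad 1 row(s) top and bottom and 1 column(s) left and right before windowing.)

The receptive field on the zero-padded input at this output position is [-0.7 -2 2.2 / 5 -1.9 5.4 / -2.3 -2.8 -2.8]. Elementwise product with the kernel and sum: -0.7·0.5 + -2·0.5 + 2.2·2 + 5.4·1 + -2.3·2 + -2.8·2.

-1.75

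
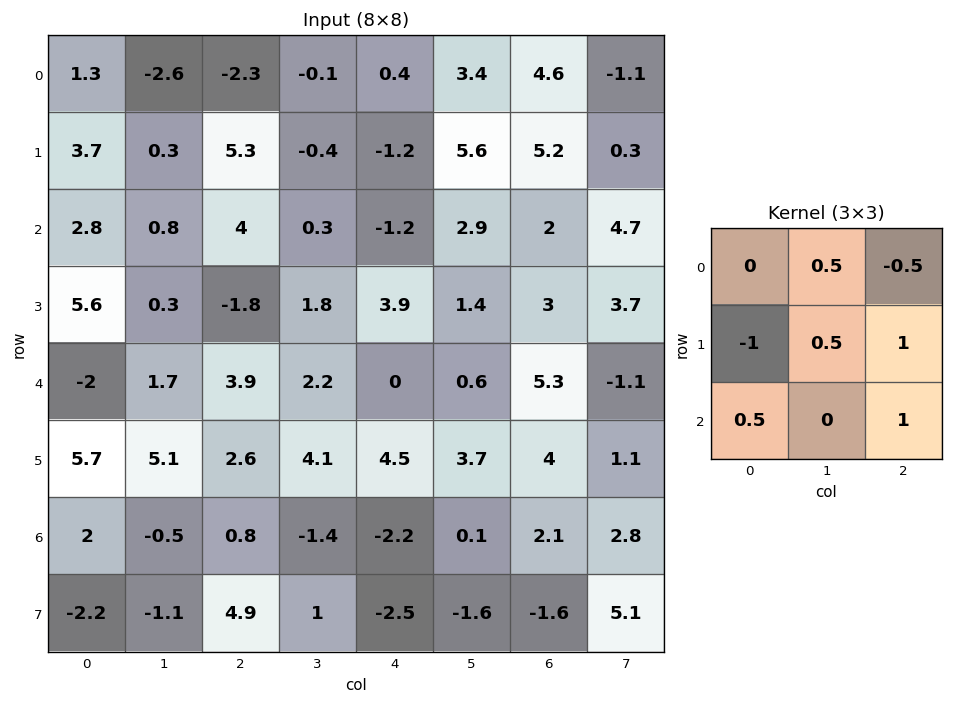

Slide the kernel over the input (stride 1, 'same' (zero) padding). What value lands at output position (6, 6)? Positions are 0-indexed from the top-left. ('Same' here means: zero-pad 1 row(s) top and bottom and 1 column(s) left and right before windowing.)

The receptive field on the zero-padded input at this output position is [3.7 4 1.1 / 0.1 2.1 2.8 / -1.6 -1.6 5.1]. Elementwise product with the kernel and sum: 4·0.5 + 1.1·-0.5 + 0.1·-1 + 2.1·0.5 + 2.8·1 + -1.6·0.5 + 5.1·1.

9.5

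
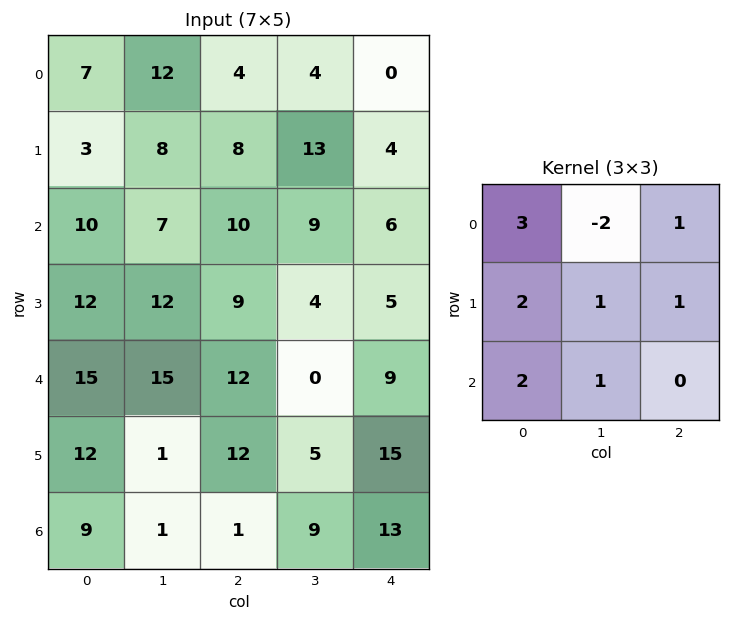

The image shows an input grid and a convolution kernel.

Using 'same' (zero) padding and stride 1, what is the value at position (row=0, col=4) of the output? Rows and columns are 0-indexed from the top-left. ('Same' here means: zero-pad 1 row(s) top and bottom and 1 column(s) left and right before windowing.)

The receptive field on the zero-padded input at this output position is [0 0 0 / 4 0 0 / 13 4 0]. Elementwise product with the kernel and sum: 0·3 + 0·-2 + 0·1 + 4·2 + 0·1 + 0·1 + 13·2 + 4·1.

38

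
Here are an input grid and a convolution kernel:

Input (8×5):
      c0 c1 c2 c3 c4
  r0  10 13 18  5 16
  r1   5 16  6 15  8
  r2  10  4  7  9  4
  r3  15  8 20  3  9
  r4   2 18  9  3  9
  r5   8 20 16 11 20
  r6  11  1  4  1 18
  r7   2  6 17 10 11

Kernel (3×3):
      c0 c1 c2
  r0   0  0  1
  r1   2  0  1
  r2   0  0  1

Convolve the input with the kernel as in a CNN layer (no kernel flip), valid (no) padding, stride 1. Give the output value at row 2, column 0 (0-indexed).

The receptive field on the input at this output position is [10 4 7 / 15 8 20 / 2 18 9]. Elementwise product with the kernel and sum: 7·1 + 15·2 + 20·1 + 9·1.

66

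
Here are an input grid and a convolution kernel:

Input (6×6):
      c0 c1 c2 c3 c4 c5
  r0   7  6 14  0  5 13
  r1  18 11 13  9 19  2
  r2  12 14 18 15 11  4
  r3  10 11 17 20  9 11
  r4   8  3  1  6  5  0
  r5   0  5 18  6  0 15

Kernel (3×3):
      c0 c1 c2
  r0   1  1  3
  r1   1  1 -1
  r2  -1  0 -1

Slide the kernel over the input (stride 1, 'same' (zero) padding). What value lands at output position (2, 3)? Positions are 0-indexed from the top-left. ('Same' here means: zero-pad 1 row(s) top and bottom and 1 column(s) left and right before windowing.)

The receptive field on the zero-padded input at this output position is [13 9 19 / 18 15 11 / 17 20 9]. Elementwise product with the kernel and sum: 13·1 + 9·1 + 19·3 + 18·1 + 15·1 + 11·-1 + 17·-1 + 9·-1.

75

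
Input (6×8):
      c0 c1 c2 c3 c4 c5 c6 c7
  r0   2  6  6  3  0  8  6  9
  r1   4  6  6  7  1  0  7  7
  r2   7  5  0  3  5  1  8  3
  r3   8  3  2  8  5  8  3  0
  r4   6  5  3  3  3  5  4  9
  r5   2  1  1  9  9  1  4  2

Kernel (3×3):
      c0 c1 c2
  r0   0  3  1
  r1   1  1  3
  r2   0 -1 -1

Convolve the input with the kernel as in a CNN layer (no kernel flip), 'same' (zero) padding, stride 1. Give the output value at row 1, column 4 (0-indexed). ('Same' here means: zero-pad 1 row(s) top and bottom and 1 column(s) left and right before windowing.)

The receptive field on the zero-padded input at this output position is [3 0 8 / 7 1 0 / 3 5 1]. Elementwise product with the kernel and sum: 0·3 + 8·1 + 7·1 + 1·1 + 0·3 + 5·-1 + 1·-1.

10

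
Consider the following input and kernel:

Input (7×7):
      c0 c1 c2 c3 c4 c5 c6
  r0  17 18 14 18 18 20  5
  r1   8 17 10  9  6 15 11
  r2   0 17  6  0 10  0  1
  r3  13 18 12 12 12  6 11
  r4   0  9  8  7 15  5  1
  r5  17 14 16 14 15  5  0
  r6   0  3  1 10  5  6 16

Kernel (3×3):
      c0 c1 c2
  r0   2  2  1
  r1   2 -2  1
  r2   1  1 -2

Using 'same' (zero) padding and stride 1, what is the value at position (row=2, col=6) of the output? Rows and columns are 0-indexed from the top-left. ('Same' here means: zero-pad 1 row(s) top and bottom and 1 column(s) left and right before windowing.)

67

The receptive field on the zero-padded input at this output position is [15 11 0 / 0 1 0 / 6 11 0]. Elementwise product with the kernel and sum: 15·2 + 11·2 + 0·1 + 0·2 + 1·-2 + 0·1 + 6·1 + 11·1 + 0·-2.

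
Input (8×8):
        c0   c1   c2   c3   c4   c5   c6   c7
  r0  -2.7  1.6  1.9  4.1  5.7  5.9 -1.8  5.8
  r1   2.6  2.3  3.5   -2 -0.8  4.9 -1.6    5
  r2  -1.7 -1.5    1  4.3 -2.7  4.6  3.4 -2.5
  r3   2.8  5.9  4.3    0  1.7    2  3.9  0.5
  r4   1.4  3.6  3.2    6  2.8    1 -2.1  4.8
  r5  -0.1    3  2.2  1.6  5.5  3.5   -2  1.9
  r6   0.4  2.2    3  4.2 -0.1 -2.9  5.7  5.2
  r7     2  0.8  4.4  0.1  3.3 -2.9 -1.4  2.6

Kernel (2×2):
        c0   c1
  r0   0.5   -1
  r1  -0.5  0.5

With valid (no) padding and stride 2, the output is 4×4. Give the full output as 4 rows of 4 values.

Output[0,0]: The receptive field on the input at this output position is [-2.7 1.6 / 2.6 2.3]. Elementwise product with the kernel and sum: -2.7·0.5 + 1.6·-1 + 2.6·-0.5 + 2.3·0.5.
Output[0,1]: The receptive field on the input at this output position is [1.9 4.1 / 3.5 -2]. Elementwise product with the kernel and sum: 1.9·0.5 + 4.1·-1 + 3.5·-0.5 + -2·0.5.

-3.1 -5.9 -0.2 -3.4
2.2 -5.95 -5.8 2.5
-1.35 -4.7 -0.6 -3.9
-2.6 -4.85 -0.25 -0.35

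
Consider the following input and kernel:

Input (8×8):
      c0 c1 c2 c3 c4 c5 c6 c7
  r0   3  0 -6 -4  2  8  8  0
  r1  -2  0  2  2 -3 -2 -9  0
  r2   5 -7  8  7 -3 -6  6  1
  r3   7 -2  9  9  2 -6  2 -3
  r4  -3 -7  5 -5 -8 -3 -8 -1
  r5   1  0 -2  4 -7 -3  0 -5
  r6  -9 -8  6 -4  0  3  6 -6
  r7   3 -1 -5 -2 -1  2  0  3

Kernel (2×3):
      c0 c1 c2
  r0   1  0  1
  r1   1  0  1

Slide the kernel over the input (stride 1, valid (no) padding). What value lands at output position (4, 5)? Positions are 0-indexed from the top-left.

The receptive field on the input at this output position is [-3 -8 -1 / -3 0 -5]. Elementwise product with the kernel and sum: -3·1 + -1·1 + -3·1 + -5·1.

-12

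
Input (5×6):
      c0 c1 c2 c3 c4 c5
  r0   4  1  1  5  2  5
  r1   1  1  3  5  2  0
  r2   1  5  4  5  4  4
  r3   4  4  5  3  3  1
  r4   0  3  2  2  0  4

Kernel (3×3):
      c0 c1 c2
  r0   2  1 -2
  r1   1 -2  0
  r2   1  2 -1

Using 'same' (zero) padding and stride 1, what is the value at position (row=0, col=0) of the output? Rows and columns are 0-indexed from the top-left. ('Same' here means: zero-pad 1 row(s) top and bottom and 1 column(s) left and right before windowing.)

-7

The receptive field on the zero-padded input at this output position is [0 0 0 / 0 4 1 / 0 1 1]. Elementwise product with the kernel and sum: 0·2 + 0·1 + 0·-2 + 0·1 + 4·-2 + 0·1 + 1·2 + 1·-1.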